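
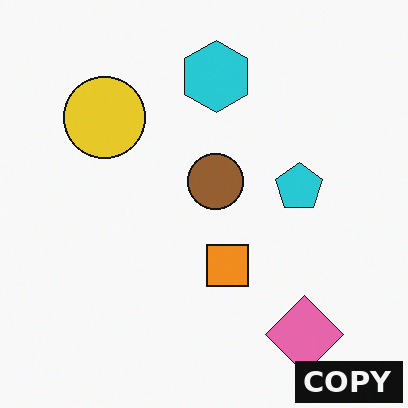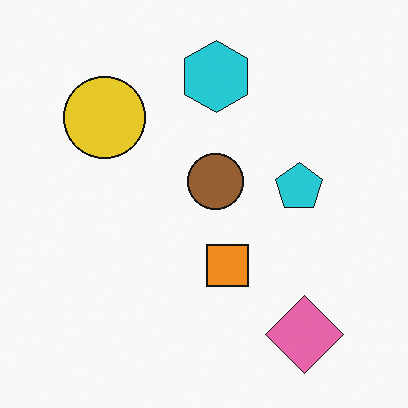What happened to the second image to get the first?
It was watermarked with the text "COPY" in the lower-right corner.

A dark label reading "COPY" appears in the lower-right corner.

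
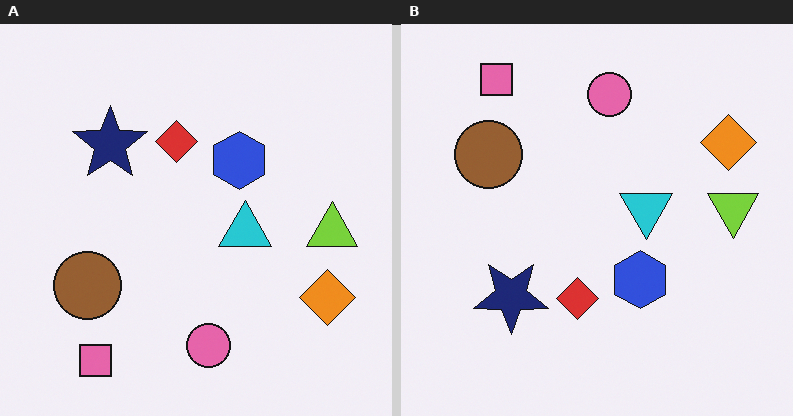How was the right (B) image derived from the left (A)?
Flipped vertically (top ↔ bottom).

The pink square is in the bottom-left of the left (A) image and the top-left of the right (B) — shapes on opposite sides of the horizontal midline have swapped in a mirror flip.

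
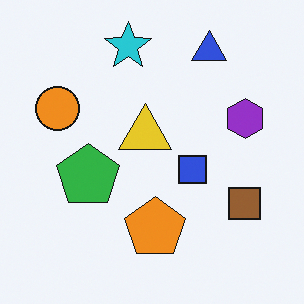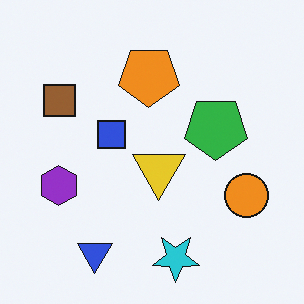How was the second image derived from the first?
The second image is the first rotated 180°.

The blue triangle sits in the top-right of the first image and the bottom-left of the second — consistent with a whole-image 180° rotation.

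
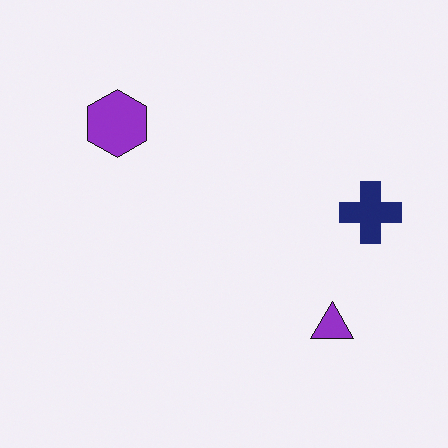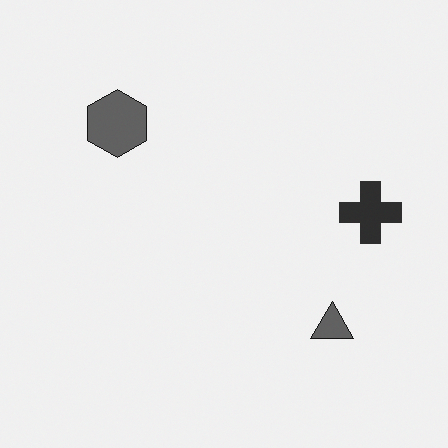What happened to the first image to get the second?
The second image is the first converted to grayscale.

All color is removed — every shape is now a shade of grey.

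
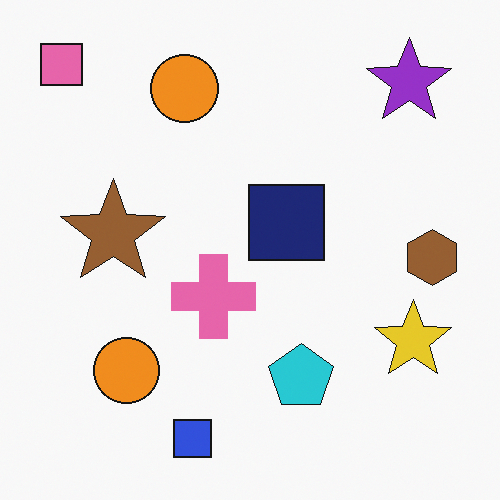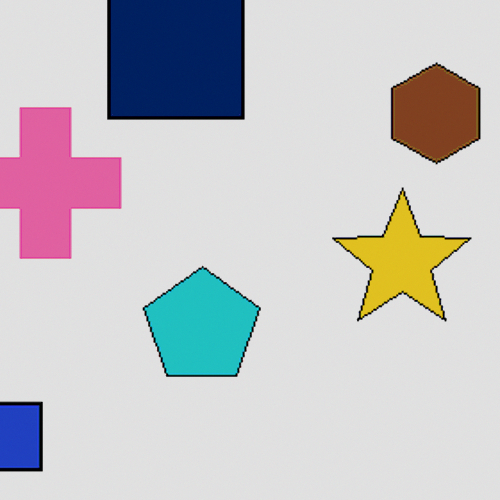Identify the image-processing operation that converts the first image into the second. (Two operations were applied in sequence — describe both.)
It was cropped tightly and scaled back up, then posterized to a reduced palette.

The visible shapes are larger and the field of view is narrower; shapes near the original edges may be partly or wholly outside the frame — a crop-and-rescale. Each flat color has snapped to a coarser quantized level — most visibly, the near-white background has dropped to a flat grey.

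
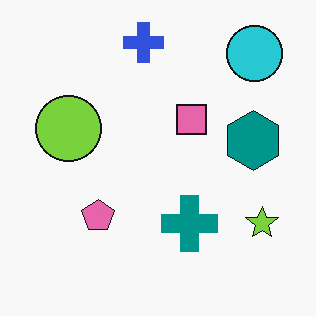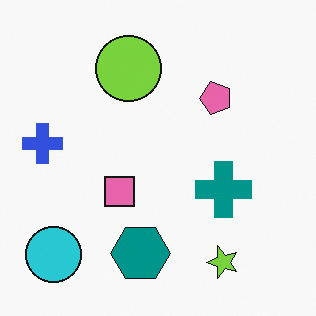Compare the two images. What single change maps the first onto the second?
The image was transposed (reflected across the top-left ↔ bottom-right diagonal).

Shapes have swapped their row and column positions — what was in the top-right is now in the bottom-left — a diagonal reflection.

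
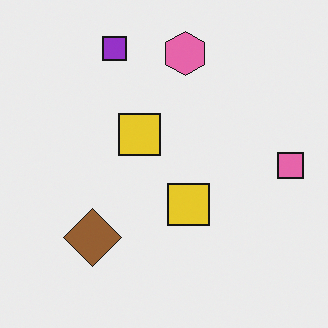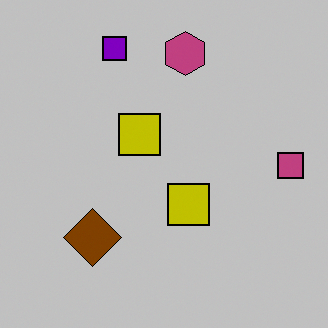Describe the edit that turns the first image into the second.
The transformation is: aggressively posterized.

Each flat color has snapped to a coarser quantized level — most visibly, the near-white background has dropped to a flat grey.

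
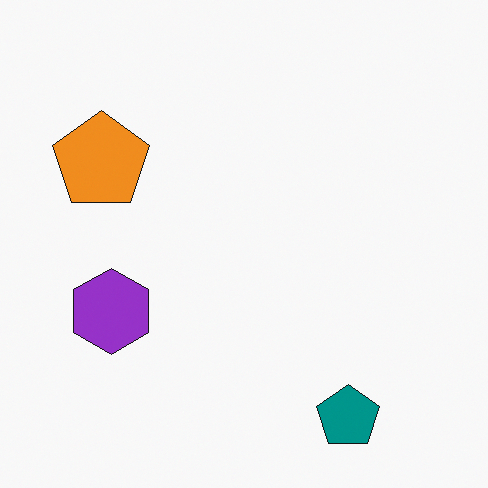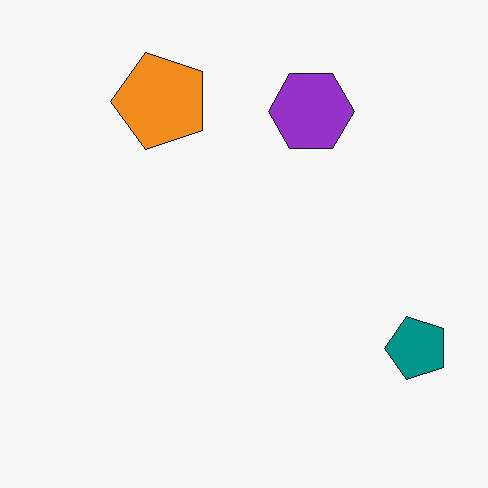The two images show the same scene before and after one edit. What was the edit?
The transformation is: transposed (reflected across the top-left ↔ bottom-right diagonal).

Shapes have swapped their row and column positions — what was in the top-right is now in the bottom-left — a diagonal reflection.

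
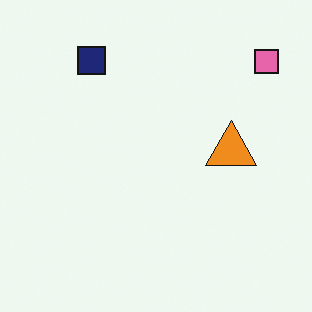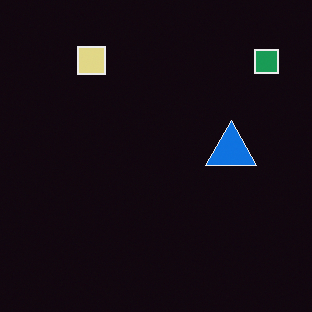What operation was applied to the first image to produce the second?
Color-inverted (negative).

The light background has become dark and every shape's color is its complement — a photographic negative.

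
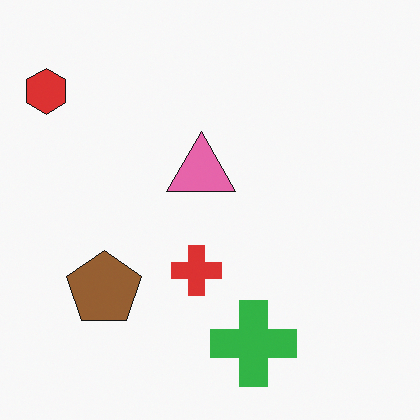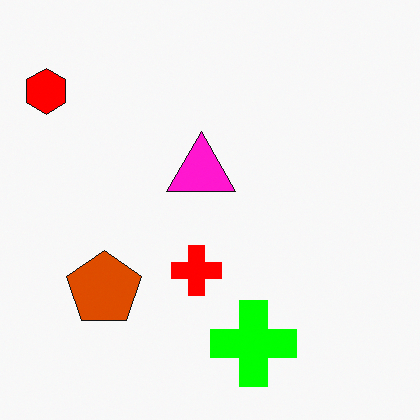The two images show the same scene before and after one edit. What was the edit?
The transformation is: heavily oversaturated.

All colors are more vivid — a global saturation change.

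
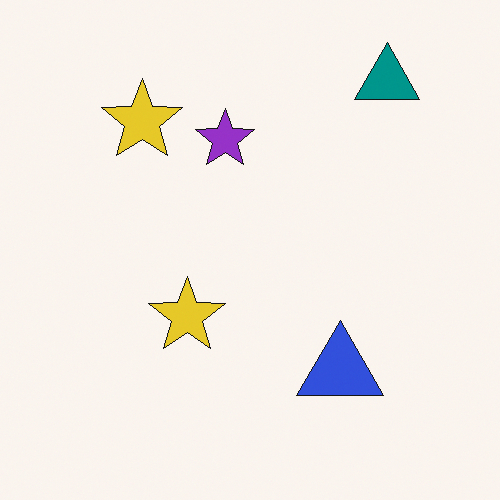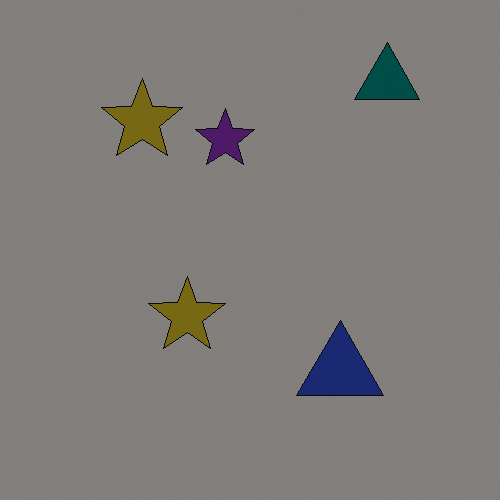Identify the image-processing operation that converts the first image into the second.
Substantially darkened.

Every pixel — background and shapes alike — is uniformly darkened.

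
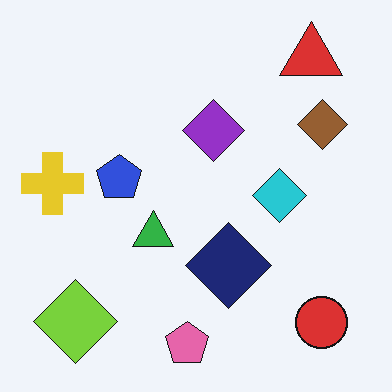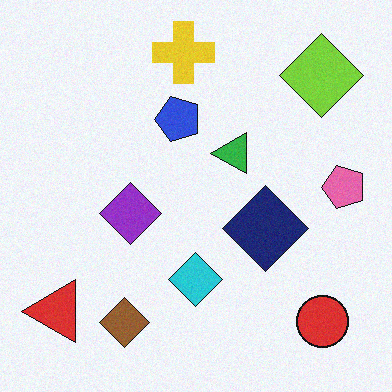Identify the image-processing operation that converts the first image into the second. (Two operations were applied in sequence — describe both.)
This is the original image transposed (reflected across the top-left ↔ bottom-right diagonal), then degraded with subtle gaussian noise.

Shapes have swapped their row and column positions — what was in the top-right is now in the bottom-left — a diagonal reflection. Random speckle covers the whole image, including the flat background.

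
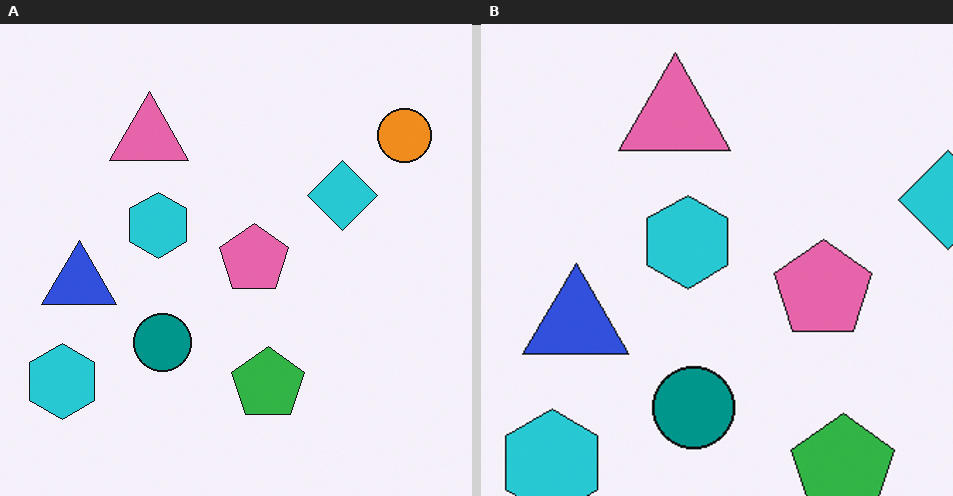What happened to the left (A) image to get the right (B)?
This is the original image cropped to a modestly smaller region and rescaled.

The visible shapes are larger and the field of view is narrower; shapes near the original edges may be partly or wholly outside the frame — a crop-and-rescale.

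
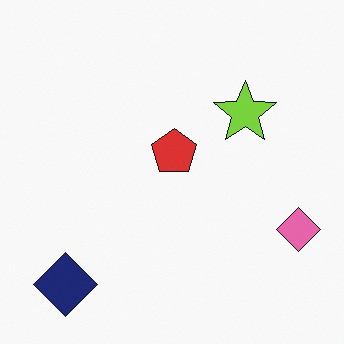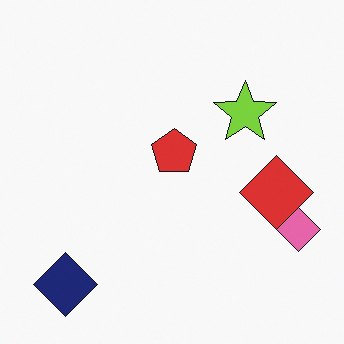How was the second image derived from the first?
It was overlaid with an additional red diamond.

A red diamond appears in the second image that is absent from the first.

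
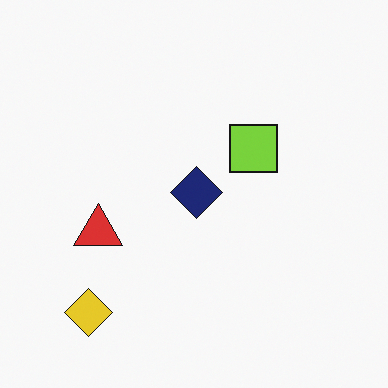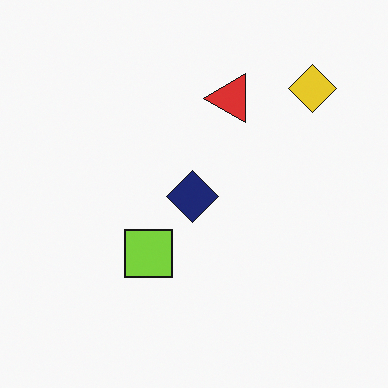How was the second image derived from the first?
The image was transposed (reflected across the top-left ↔ bottom-right diagonal).

Shapes have swapped their row and column positions — what was in the top-right is now in the bottom-left — a diagonal reflection.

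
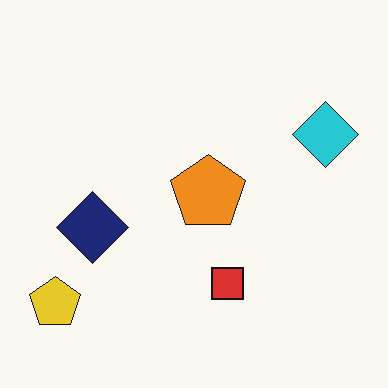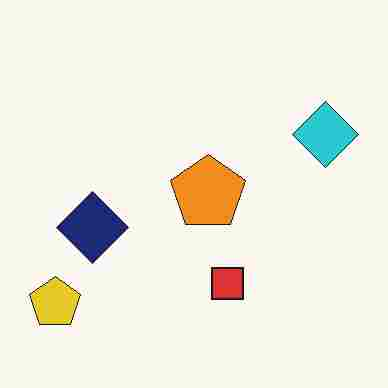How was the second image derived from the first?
This is the original image heavily JPEG-compressed with obvious blocking artifacts.

Blocky 8×8 compression artifacts appear around shape edges and the flat background shows ringing — characteristic JPEG degradation.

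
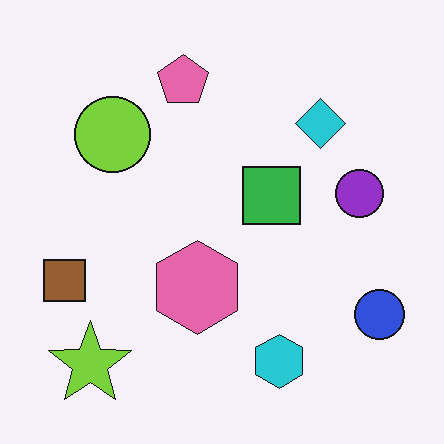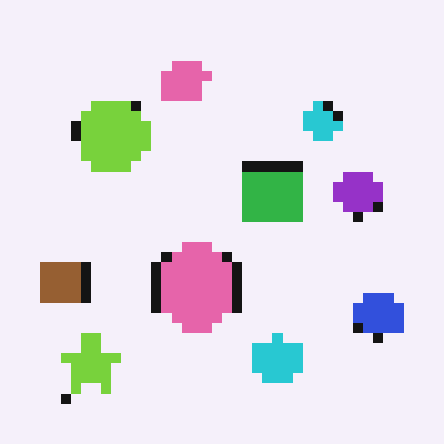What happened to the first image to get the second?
The second image is the first heavily pixelated into large blocks.

Shapes are reduced to large square blocks; fine edges and outlines are lost — a downscale-then-upscale (mosaic) effect.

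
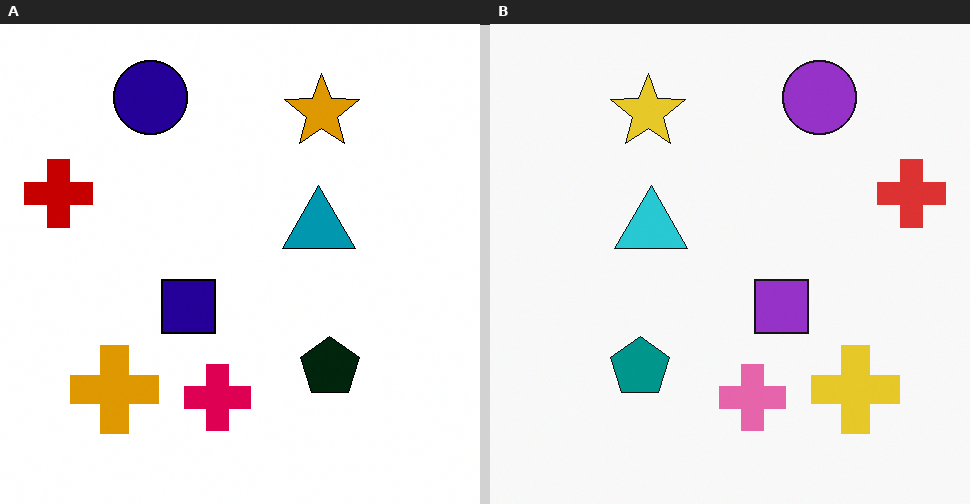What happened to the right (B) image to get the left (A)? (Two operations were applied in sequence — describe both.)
The transformation is: flipped horizontally (left ↔ right), then boosted in contrast.

The red cross is in the right of the right (B) image and the left of the left (A) — shapes on opposite sides of the vertical midline have swapped in a mirror flip. Tones are pushed away from mid-grey across the whole image — a global contrast change.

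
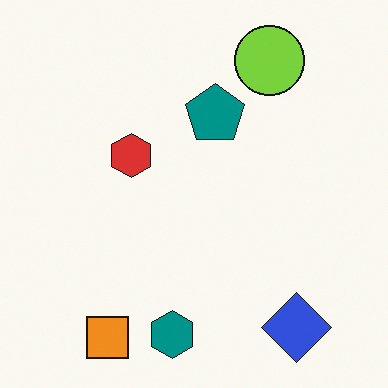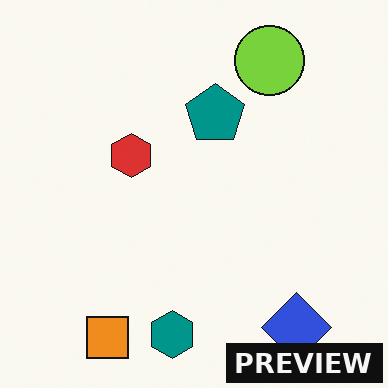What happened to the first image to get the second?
The image was watermarked with the text "PREVIEW" in the lower-right corner.

A dark label reading "PREVIEW" appears in the lower-right corner.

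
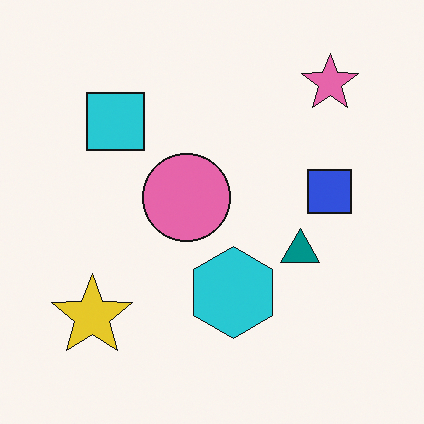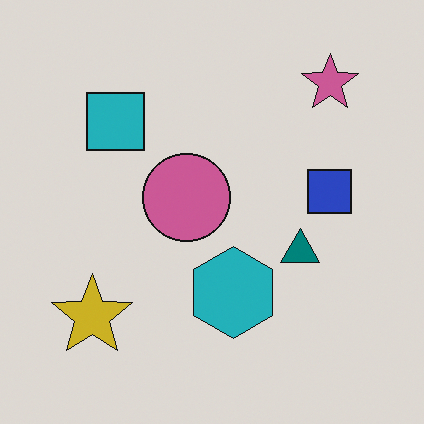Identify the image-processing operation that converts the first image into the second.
Slightly darkened.

Every pixel — background and shapes alike — is uniformly darkened.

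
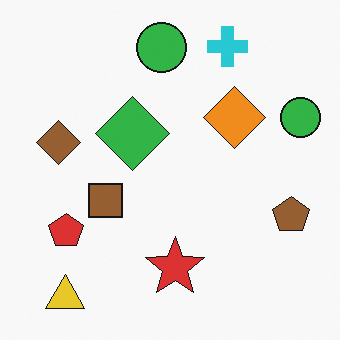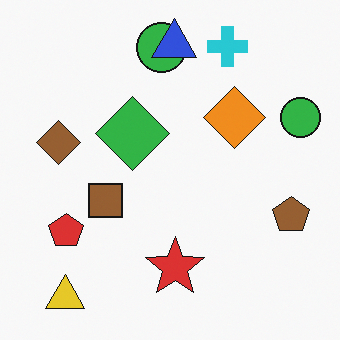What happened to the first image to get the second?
The image was overlaid with an additional blue triangle.

A blue triangle appears in the second image that is absent from the first.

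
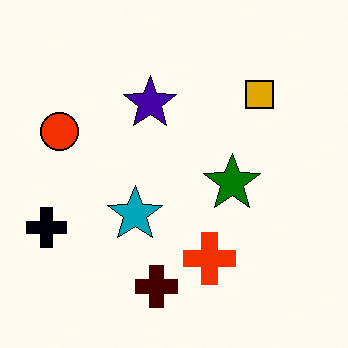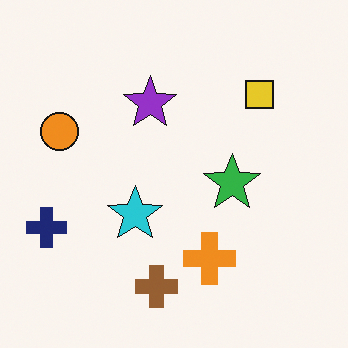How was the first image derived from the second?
The image was boosted in contrast.

Tones are pushed away from mid-grey across the whole image — a global contrast change.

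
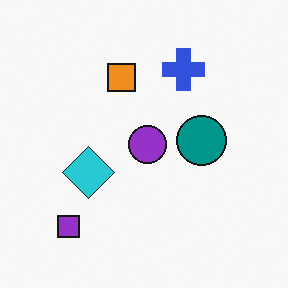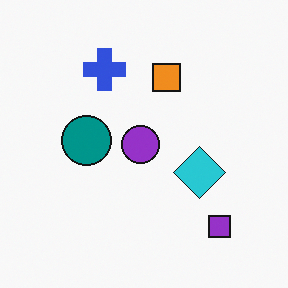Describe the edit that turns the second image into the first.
The transformation is: flipped horizontally (left ↔ right).

The purple square is in the bottom-right of the second image and the bottom-left of the first — shapes on opposite sides of the vertical midline have swapped in a mirror flip.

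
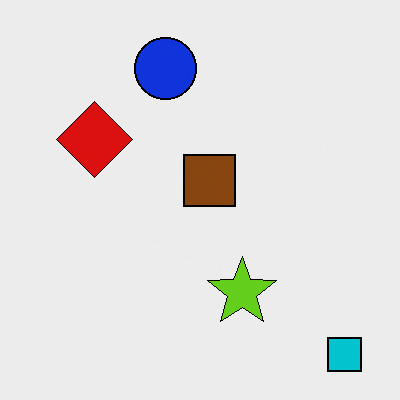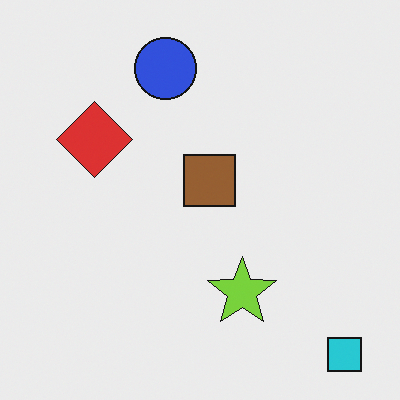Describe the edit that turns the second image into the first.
Given slightly increased contrast.

Tones are pushed away from mid-grey across the whole image — a global contrast change.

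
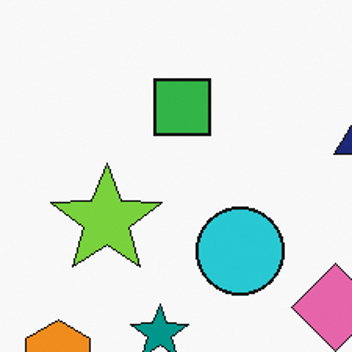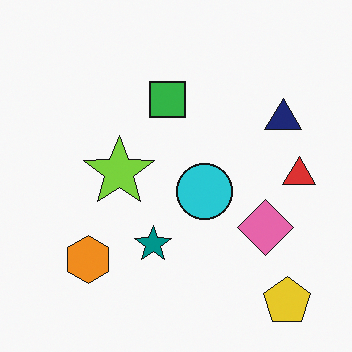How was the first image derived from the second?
The first image is the second cropped slightly and scaled back up.

The visible shapes are larger and the field of view is narrower; shapes near the original edges may be partly or wholly outside the frame — a crop-and-rescale.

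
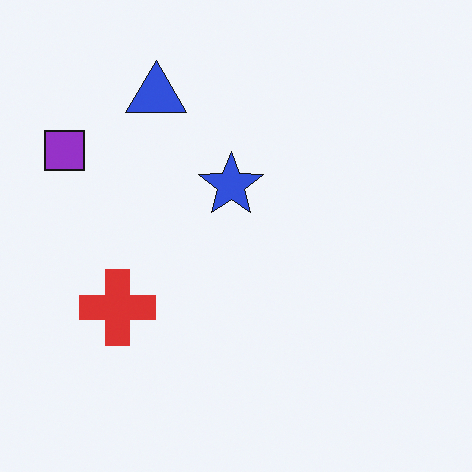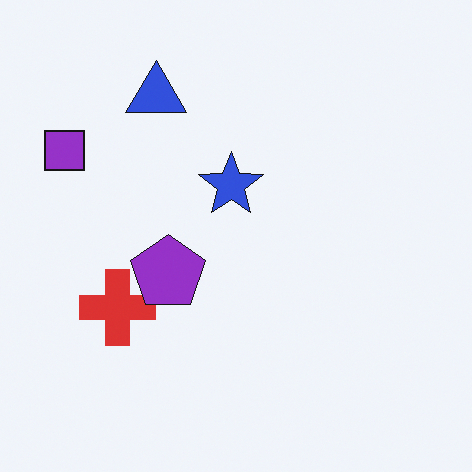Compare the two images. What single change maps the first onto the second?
The second image is the first overlaid with an additional purple pentagon.

A purple pentagon appears in the second image that is absent from the first.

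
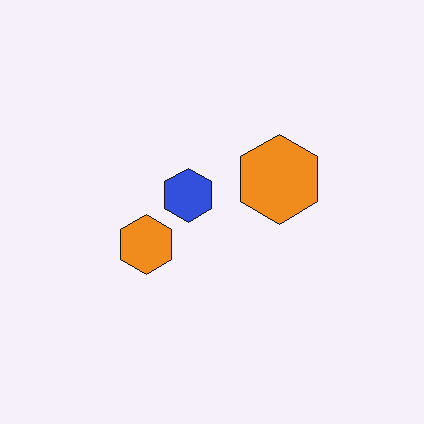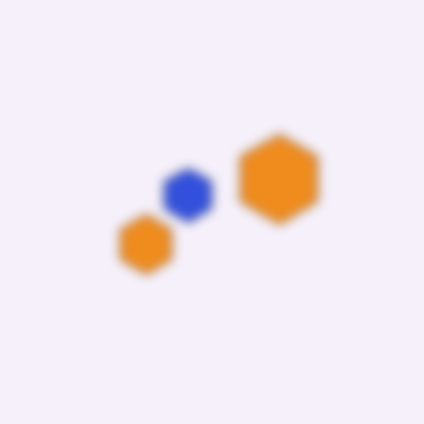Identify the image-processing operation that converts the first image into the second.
It was strongly gaussian-blurred.

Shape edges and outlines are uniformly softened across the whole image.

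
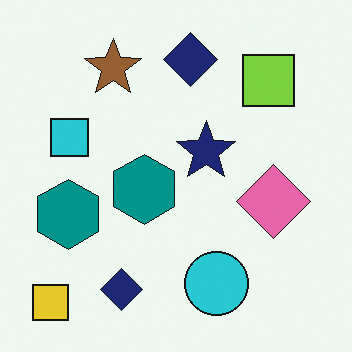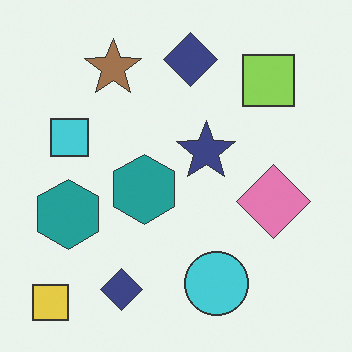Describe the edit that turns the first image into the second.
It was given slightly reduced contrast.

Tones are pushed toward mid-grey across the whole image — a global contrast change.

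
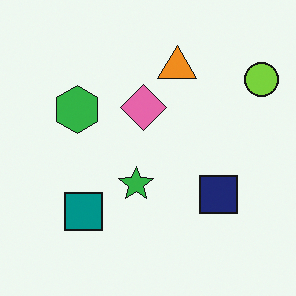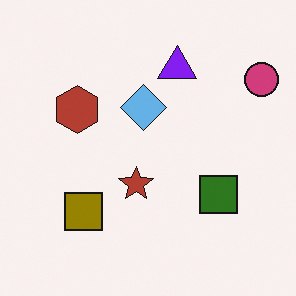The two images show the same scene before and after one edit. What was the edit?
Hue-shifted through roughly half the color wheel.

Every shape's color has rotated by the same amount around the hue wheel — a uniform hue shift.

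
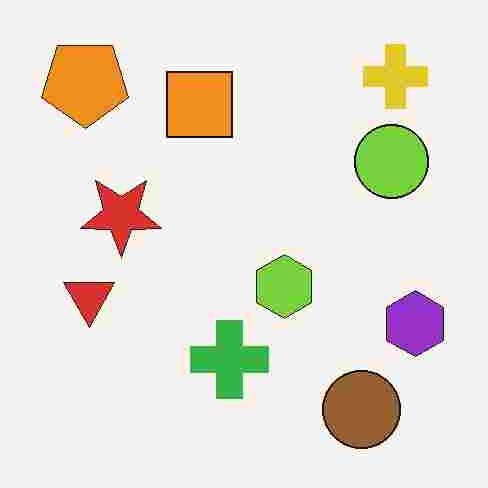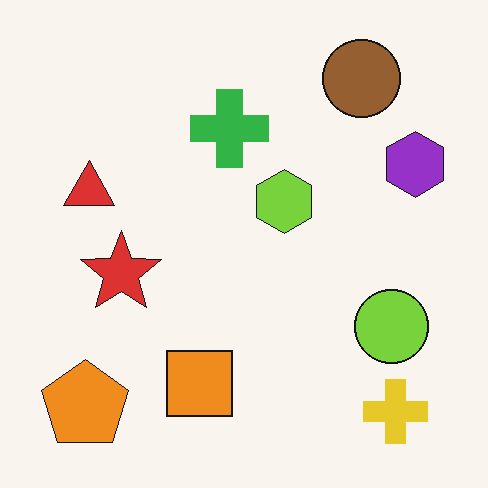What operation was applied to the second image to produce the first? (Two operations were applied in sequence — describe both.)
The transformation is: heavily JPEG-compressed with obvious blocking artifacts, then flipped vertically (top ↔ bottom).

Blocky 8×8 compression artifacts appear around shape edges and the flat background shows ringing — characteristic JPEG degradation. The yellow cross is in the bottom-right of the second image and the top-right of the first — shapes on opposite sides of the horizontal midline have swapped in a mirror flip.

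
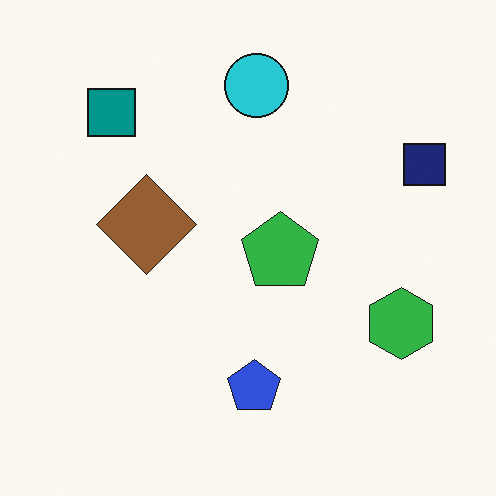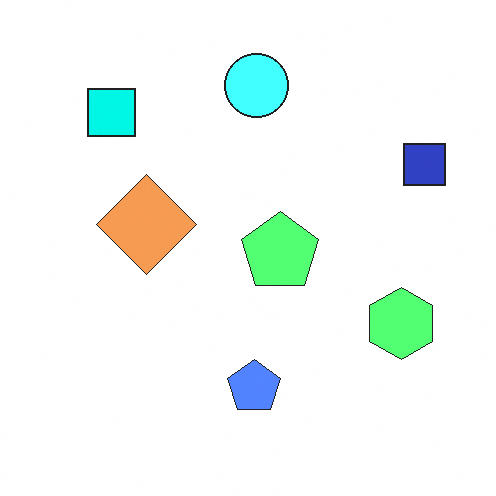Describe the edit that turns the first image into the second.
This is the original image substantially brightened.

Every pixel — background and shapes alike — is uniformly brightened.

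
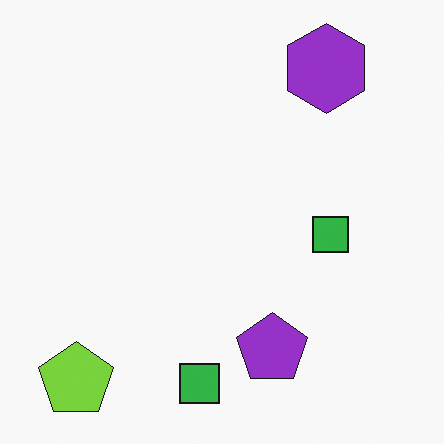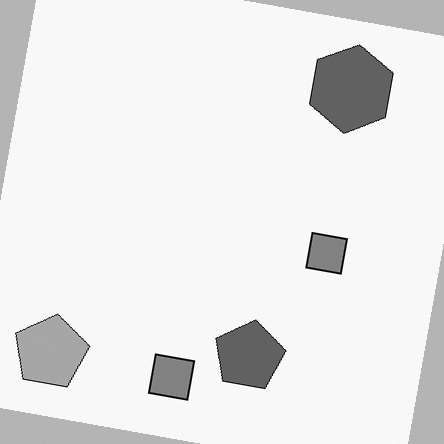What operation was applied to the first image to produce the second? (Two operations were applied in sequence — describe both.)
The transformation is: rotated clockwise by a small amount, then converted to grayscale.

Every shape is tilted by the same angle and the image corners show triangular fill wedges — a whole-image rotation by a non-right angle. All color is removed — every shape is now a shade of grey.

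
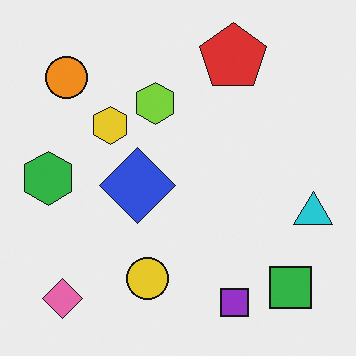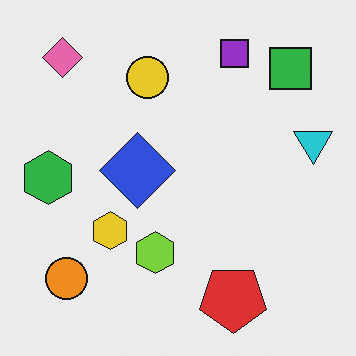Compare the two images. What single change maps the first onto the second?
The second image is the first flipped vertically (top ↔ bottom).

The purple square is in the bottom of the first image and the top of the second — shapes on opposite sides of the horizontal midline have swapped in a mirror flip.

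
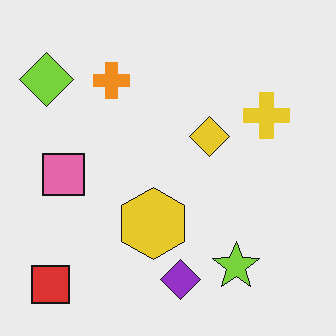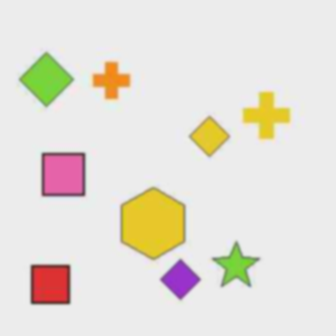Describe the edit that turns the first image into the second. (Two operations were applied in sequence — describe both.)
The second image is the first JPEG-compressed with visible artifacts, then lightly blurred.

Blocky 8×8 compression artifacts appear around shape edges and the flat background shows ringing — characteristic JPEG degradation. Shape edges and outlines are uniformly softened across the whole image.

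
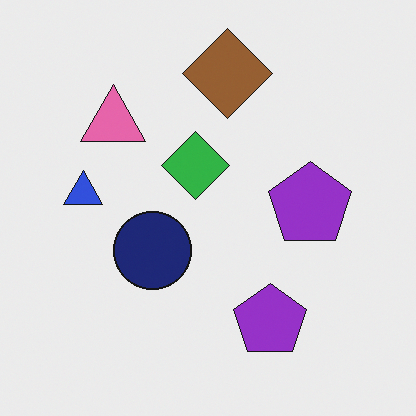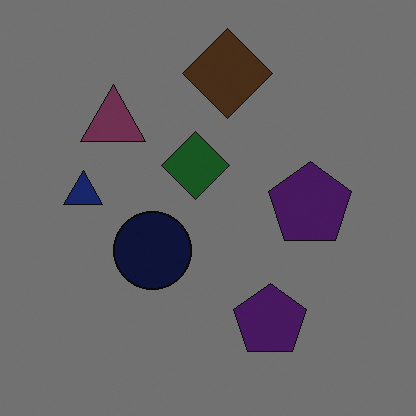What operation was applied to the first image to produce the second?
This is the original image darkened a lot.

Every pixel — background and shapes alike — is uniformly darkened.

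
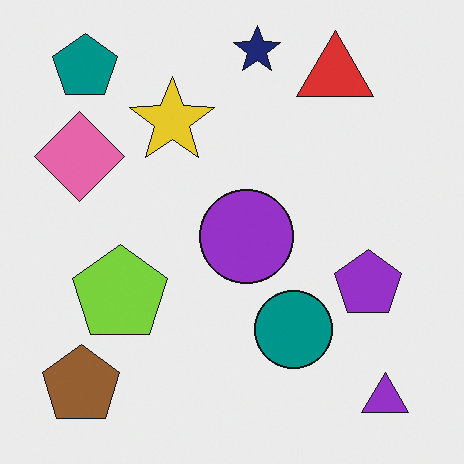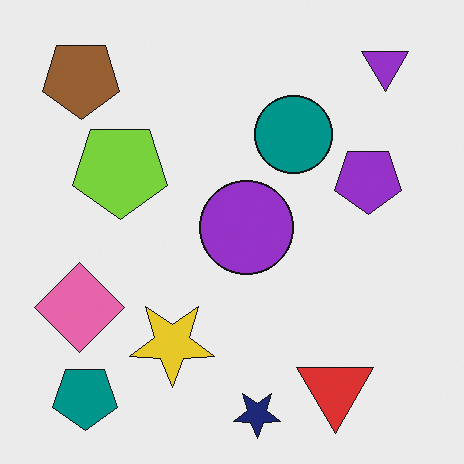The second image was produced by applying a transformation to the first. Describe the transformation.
The second image is the first flipped vertically (top ↔ bottom).

The navy star is in the top of the first image and the bottom of the second — shapes on opposite sides of the horizontal midline have swapped in a mirror flip.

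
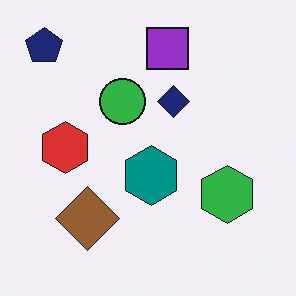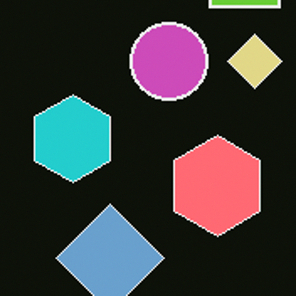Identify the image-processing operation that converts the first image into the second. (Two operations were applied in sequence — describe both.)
It was cropped tightly and scaled back up, then color-inverted (negative).

The visible shapes are larger and the field of view is narrower; shapes near the original edges may be partly or wholly outside the frame — a crop-and-rescale. The light background has become dark and every shape's color is its complement — a photographic negative.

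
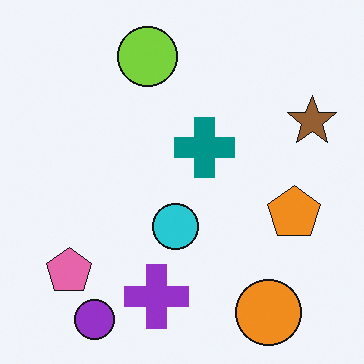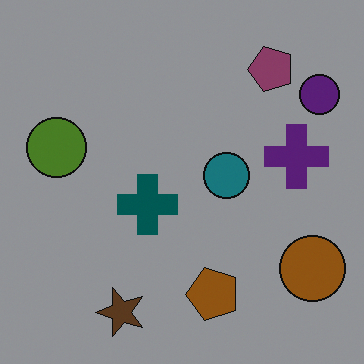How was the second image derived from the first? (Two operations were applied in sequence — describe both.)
The second image is the first noticeably darkened, then transposed (reflected across the top-left ↔ bottom-right diagonal).

Every pixel — background and shapes alike — is uniformly darkened. Shapes have swapped their row and column positions — what was in the top-right is now in the bottom-left — a diagonal reflection.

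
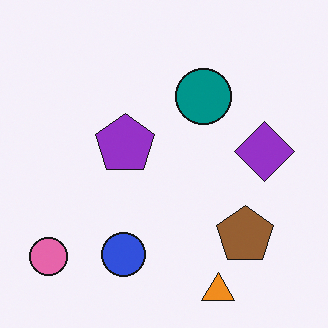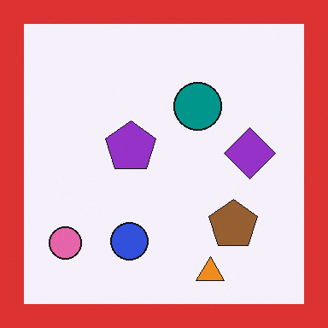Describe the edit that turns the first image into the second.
The second image is the first framed with a red border.

A solid red frame runs around the edge of the second image, with the content slightly shrunk inside it.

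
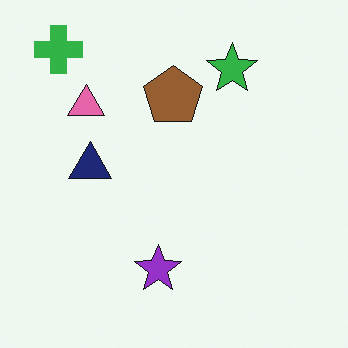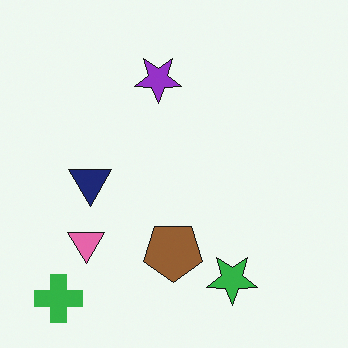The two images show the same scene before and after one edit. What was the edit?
The second image is the first flipped vertically (top ↔ bottom).

The green cross is in the top-left of the first image and the bottom-left of the second — shapes on opposite sides of the horizontal midline have swapped in a mirror flip.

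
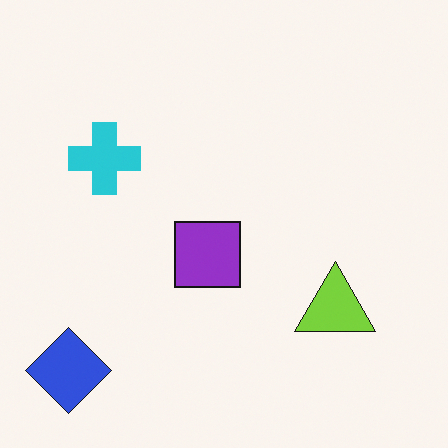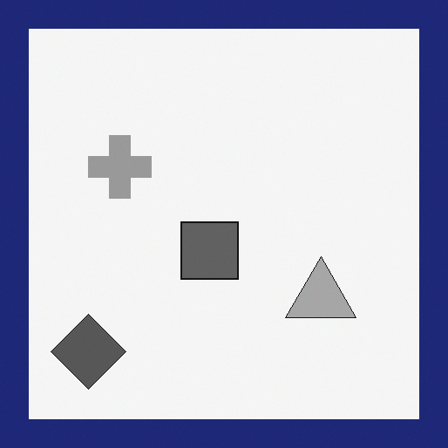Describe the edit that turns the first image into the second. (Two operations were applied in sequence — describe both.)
Converted to grayscale, then framed with a navy border.

All color is removed — every shape is now a shade of grey. A solid navy frame runs around the edge of the second image, with the content slightly shrunk inside it.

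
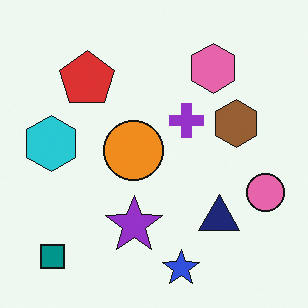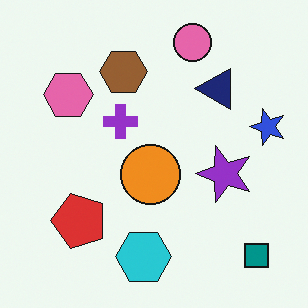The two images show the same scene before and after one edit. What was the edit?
The image was rotated 90° counter-clockwise.

The teal square sits in the bottom-left of the first image and the bottom-right of the second — consistent with a whole-image 90° counter-clockwise rotation.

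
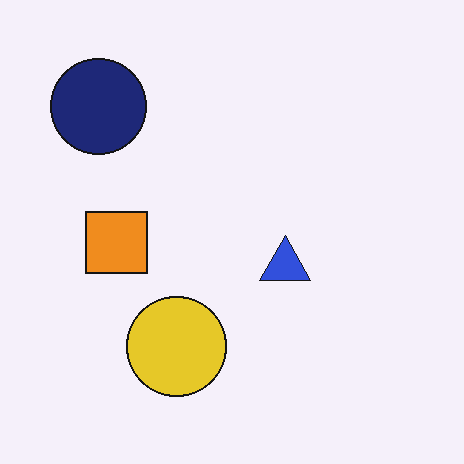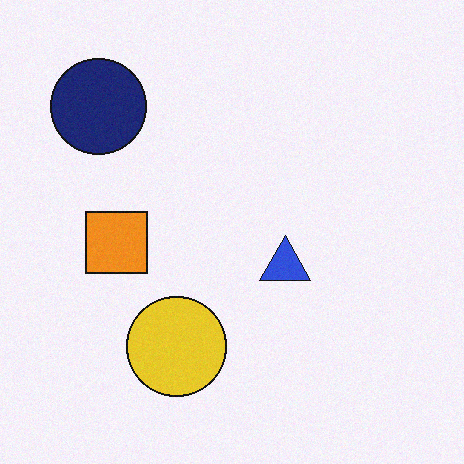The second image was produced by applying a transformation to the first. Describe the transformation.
The image was degraded with light additive noise.

Random speckle covers the whole image, including the flat background.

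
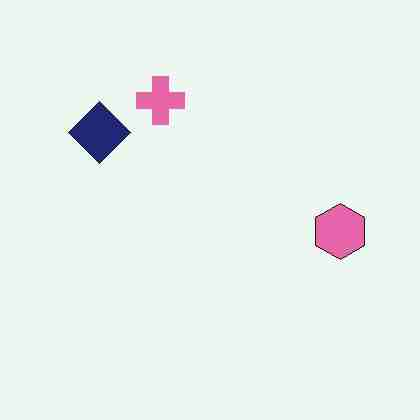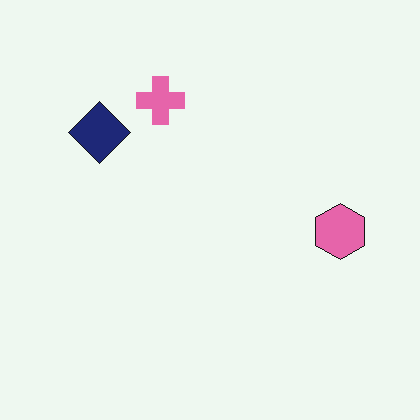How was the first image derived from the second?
The image was heavily JPEG-compressed with obvious blocking artifacts.

Blocky 8×8 compression artifacts appear around shape edges and the flat background shows ringing — characteristic JPEG degradation.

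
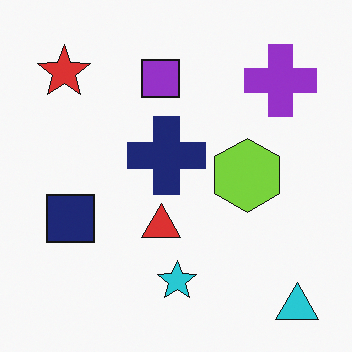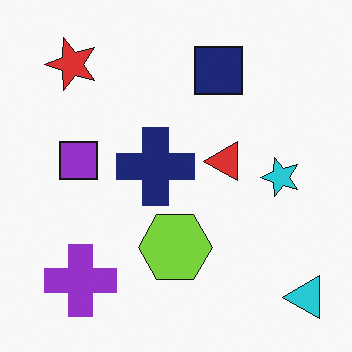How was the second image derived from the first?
This is the original image transposed (reflected across the top-left ↔ bottom-right diagonal).

Shapes have swapped their row and column positions — what was in the top-right is now in the bottom-left — a diagonal reflection.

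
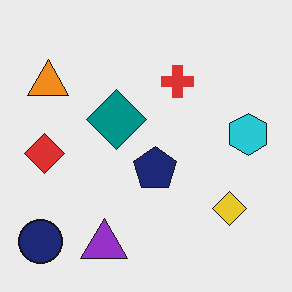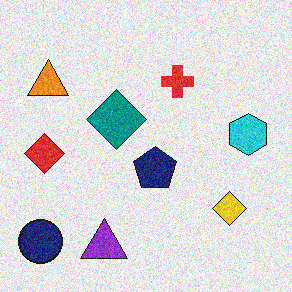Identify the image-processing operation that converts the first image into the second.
The transformation is: degraded with moderate additive noise.

Random speckle covers the whole image, including the flat background.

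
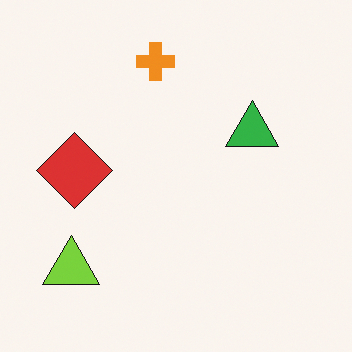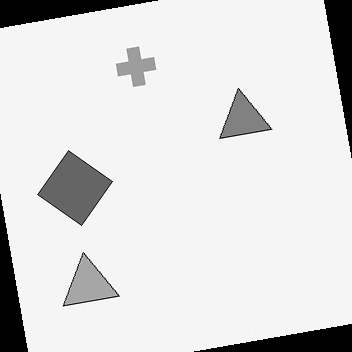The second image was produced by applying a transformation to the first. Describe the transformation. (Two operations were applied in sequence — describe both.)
Rotated counter-clockwise by a slight angle, then converted to grayscale.

Every shape is tilted by the same angle and the image corners show triangular fill wedges — a whole-image rotation by a non-right angle. All color is removed — every shape is now a shade of grey.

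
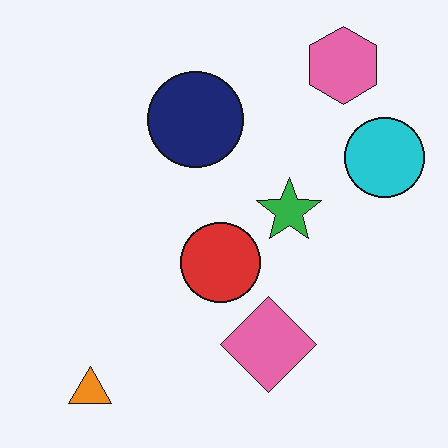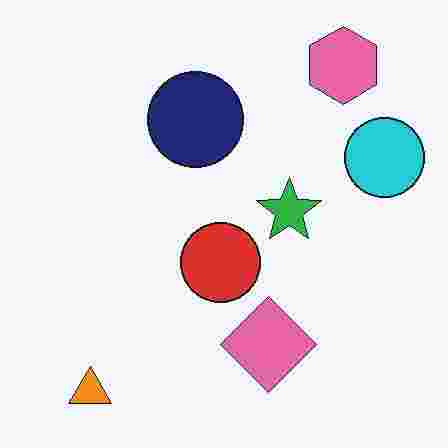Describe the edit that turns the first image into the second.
The second image is the first heavily JPEG-compressed with obvious blocking artifacts.

Blocky 8×8 compression artifacts appear around shape edges and the flat background shows ringing — characteristic JPEG degradation.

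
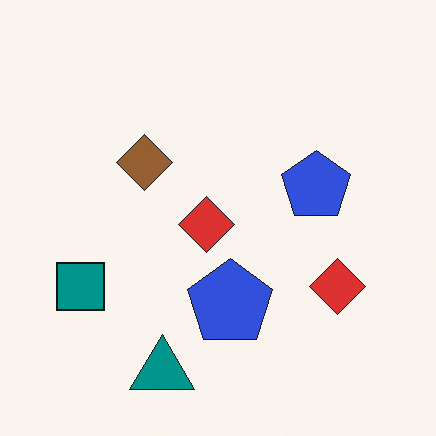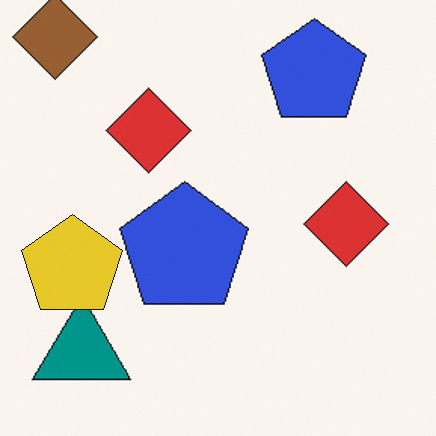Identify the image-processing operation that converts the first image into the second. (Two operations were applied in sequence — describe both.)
Cropped slightly and scaled back up, then overlaid with an additional yellow pentagon.

The visible shapes are larger and the field of view is narrower; shapes near the original edges may be partly or wholly outside the frame — a crop-and-rescale. A yellow pentagon appears in the second image that is absent from the first.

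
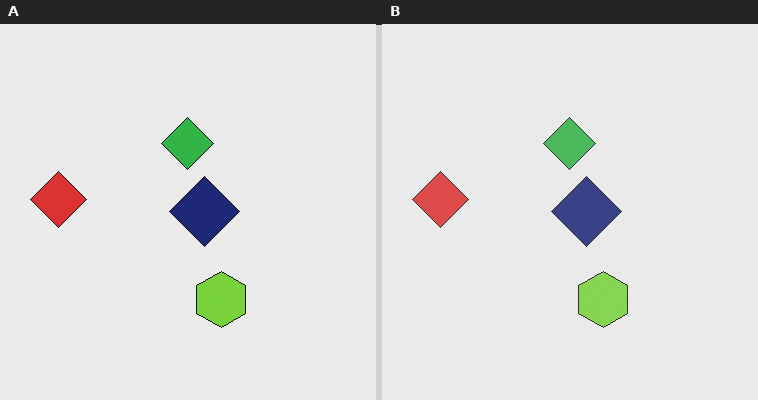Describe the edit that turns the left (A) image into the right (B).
Given slightly reduced contrast.

Tones are pushed toward mid-grey across the whole image — a global contrast change.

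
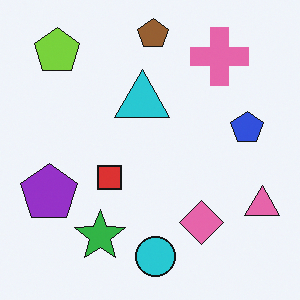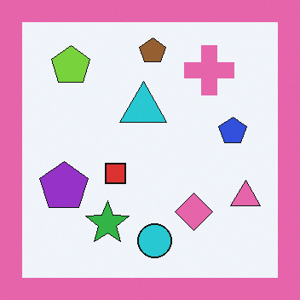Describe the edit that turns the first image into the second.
Framed with a pink border.

A solid pink frame runs around the edge of the second image, with the content slightly shrunk inside it.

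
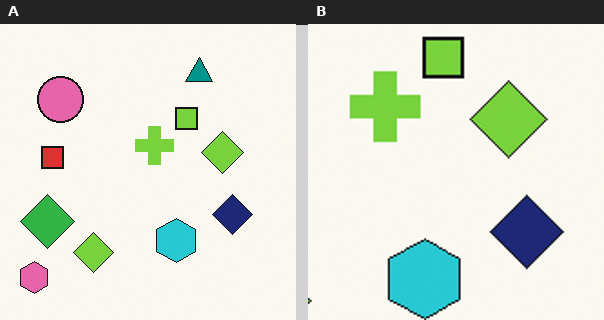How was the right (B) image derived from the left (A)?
This is the original image cropped to a noticeably smaller region and rescaled.

The visible shapes are larger and the field of view is narrower; shapes near the original edges may be partly or wholly outside the frame — a crop-and-rescale.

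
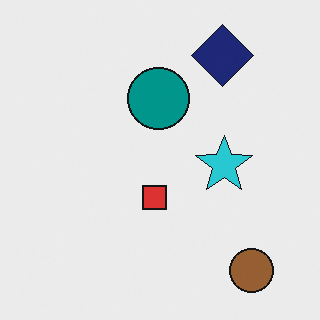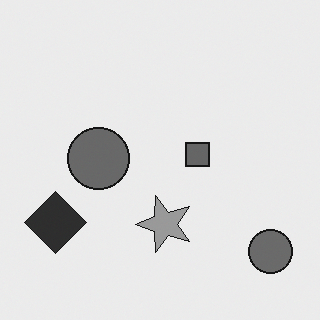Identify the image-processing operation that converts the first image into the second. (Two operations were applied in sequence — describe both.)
This is the original image transposed (reflected across the top-left ↔ bottom-right diagonal), then converted to grayscale.

Shapes have swapped their row and column positions — what was in the top-right is now in the bottom-left — a diagonal reflection. All color is removed — every shape is now a shade of grey.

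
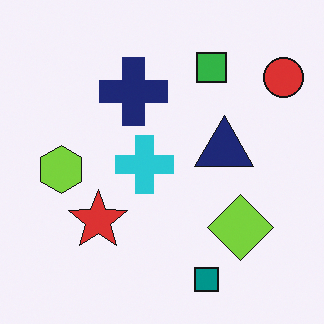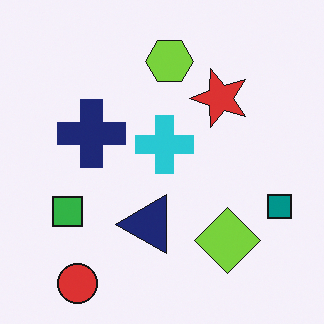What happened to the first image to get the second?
This is the original image transposed (reflected across the top-left ↔ bottom-right diagonal).

Shapes have swapped their row and column positions — what was in the top-right is now in the bottom-left — a diagonal reflection.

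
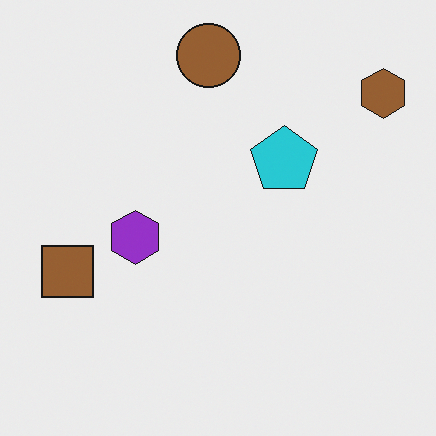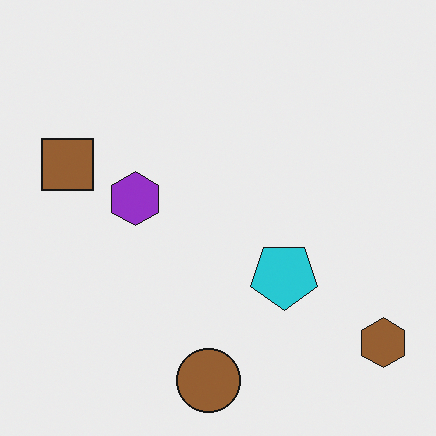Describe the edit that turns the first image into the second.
Flipped vertically (top ↔ bottom).

The brown circle is in the top of the first image and the bottom of the second — shapes on opposite sides of the horizontal midline have swapped in a mirror flip.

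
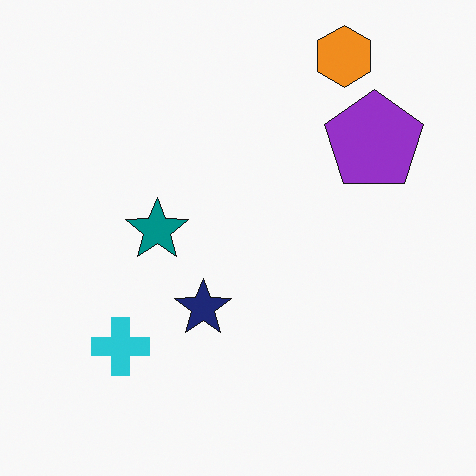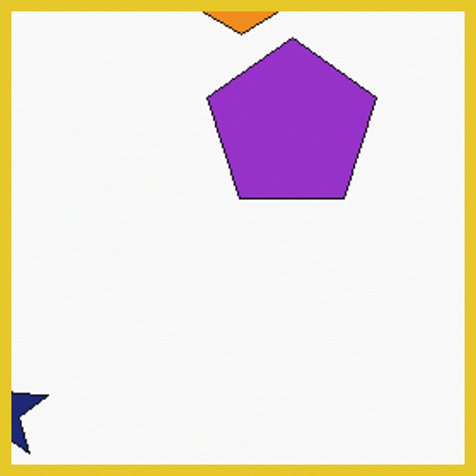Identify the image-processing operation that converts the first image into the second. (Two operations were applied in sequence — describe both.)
It was cropped to a noticeably smaller region and rescaled, then framed with a yellow border.

The visible shapes are larger and the field of view is narrower; shapes near the original edges may be partly or wholly outside the frame — a crop-and-rescale. A solid yellow frame runs around the edge of the second image, with the content slightly shrunk inside it.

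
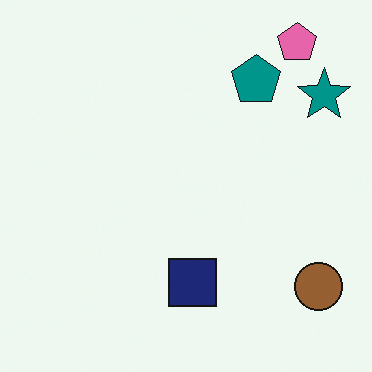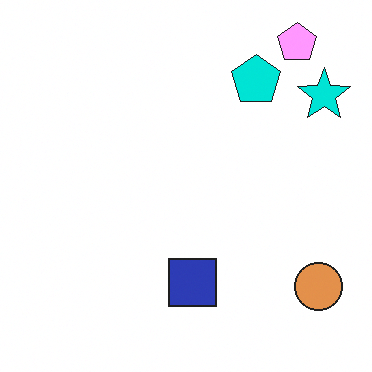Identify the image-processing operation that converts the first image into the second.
The transformation is: noticeably brightened.

Every pixel — background and shapes alike — is uniformly brightened.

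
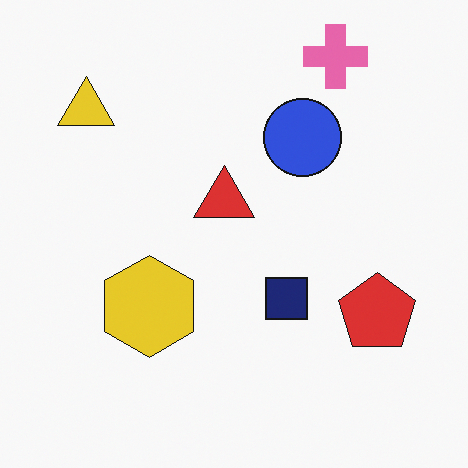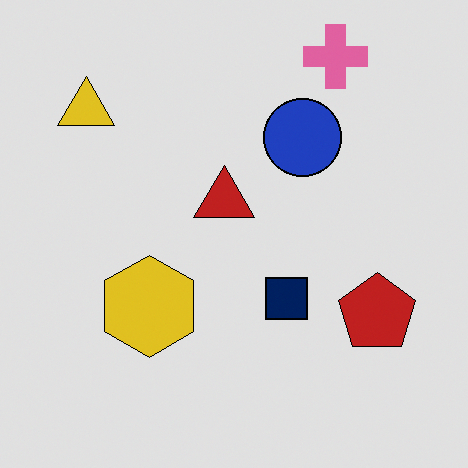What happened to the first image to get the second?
This is the original image posterized to a reduced palette.

Each flat color has snapped to a coarser quantized level — most visibly, the near-white background has dropped to a flat grey.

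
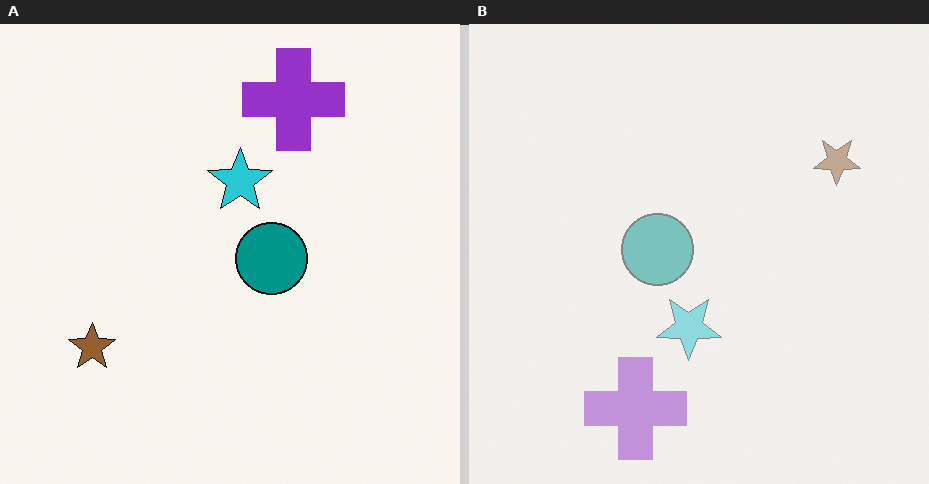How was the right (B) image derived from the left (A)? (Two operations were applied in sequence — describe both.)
This is the original image rotated 180°, then washed out (contrast reduced).

The purple cross sits in the top of the left (A) image and the bottom of the right (B) — consistent with a whole-image 180° rotation. Tones are pushed toward mid-grey across the whole image — a global contrast change.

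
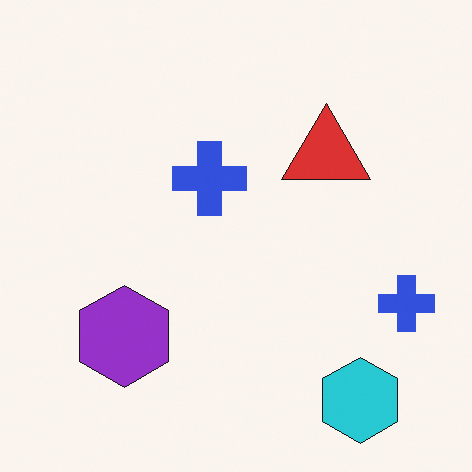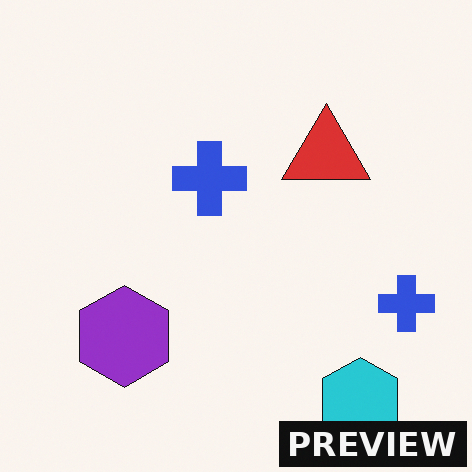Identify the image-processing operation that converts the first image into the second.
It was watermarked with the text "PREVIEW" in the lower-right corner.

A dark label reading "PREVIEW" appears in the lower-right corner.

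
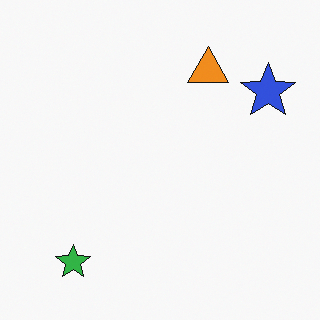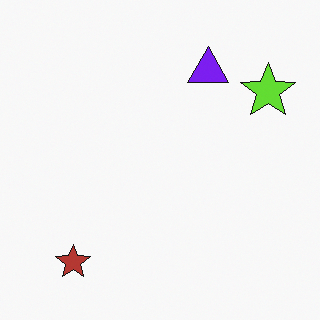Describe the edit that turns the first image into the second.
This is the original image hue-shifted by a large amount.

Every shape's color has rotated by the same amount around the hue wheel — a uniform hue shift.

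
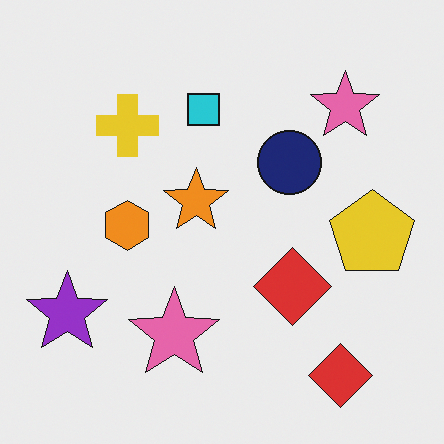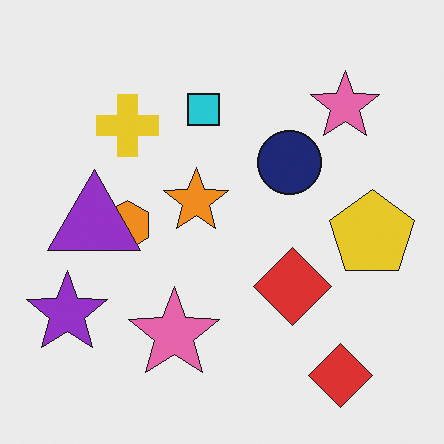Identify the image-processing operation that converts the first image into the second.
Overlaid with an additional purple triangle.

A purple triangle appears in the second image that is absent from the first.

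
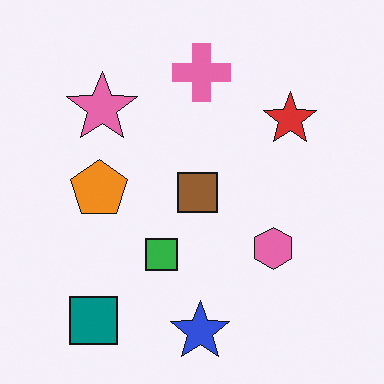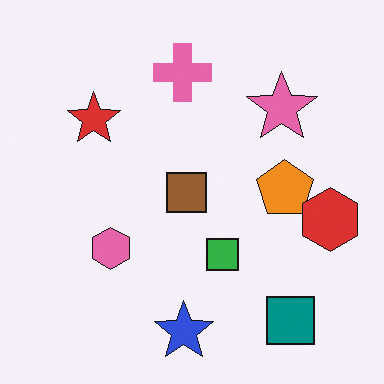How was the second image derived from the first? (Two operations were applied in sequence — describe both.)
The transformation is: flipped horizontally (left ↔ right), then overlaid with an additional red hexagon.

The teal square is in the bottom-left of the first image and the bottom-right of the second — shapes on opposite sides of the vertical midline have swapped in a mirror flip. A red hexagon appears in the second image that is absent from the first.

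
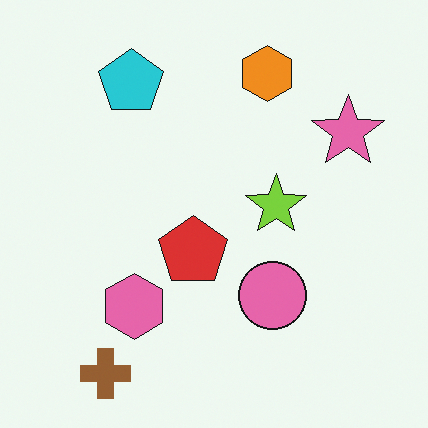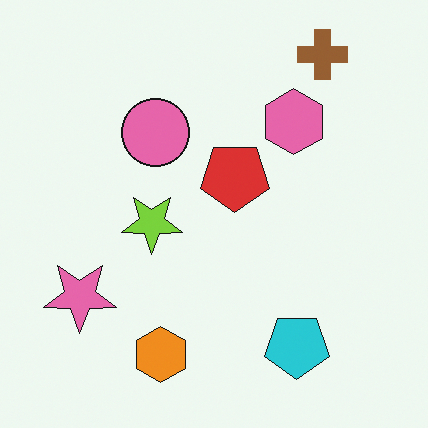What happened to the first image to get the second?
This is the original image rotated 180°.

The brown cross sits in the bottom-left of the first image and the top-right of the second — consistent with a whole-image 180° rotation.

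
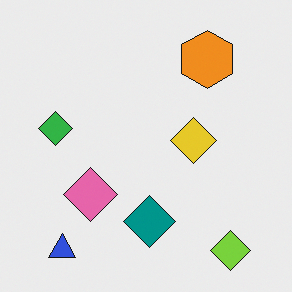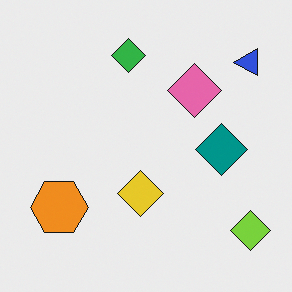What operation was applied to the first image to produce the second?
The image was transposed (reflected across the top-left ↔ bottom-right diagonal).

Shapes have swapped their row and column positions — what was in the top-right is now in the bottom-left — a diagonal reflection.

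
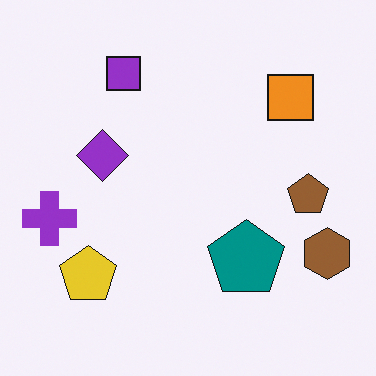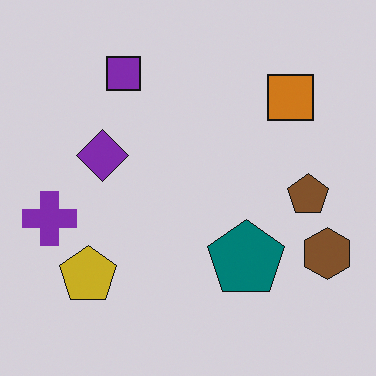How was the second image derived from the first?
The image was slightly darkened.

Every pixel — background and shapes alike — is uniformly darkened.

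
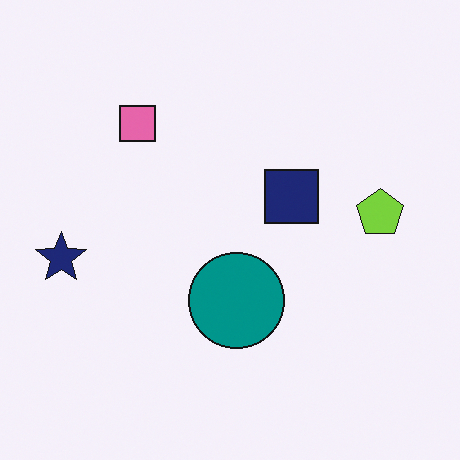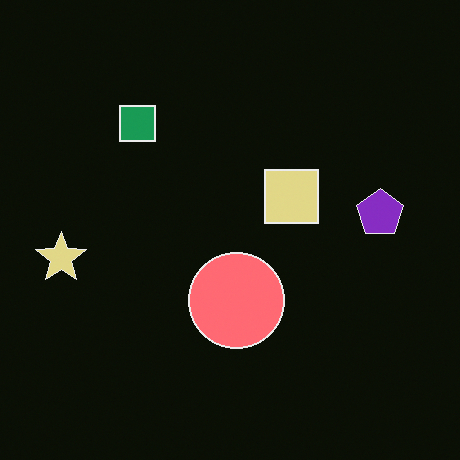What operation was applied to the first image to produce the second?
The second image is the first color-inverted (negative).

The light background has become dark and every shape's color is its complement — a photographic negative.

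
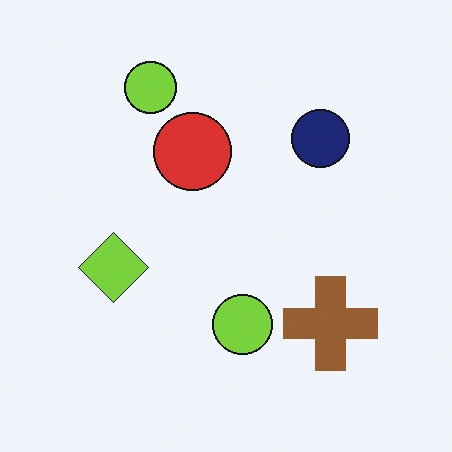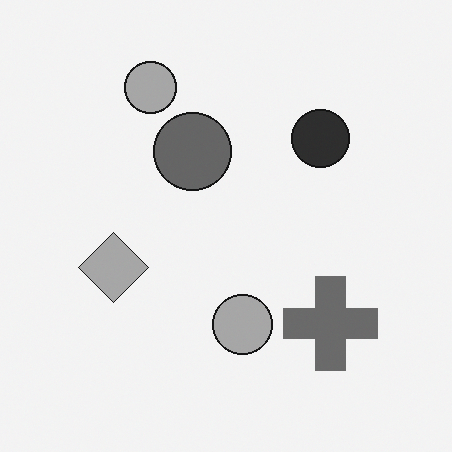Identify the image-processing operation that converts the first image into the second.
The second image is the first converted to grayscale.

All color is removed — every shape is now a shade of grey.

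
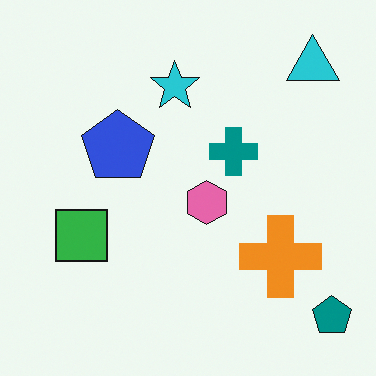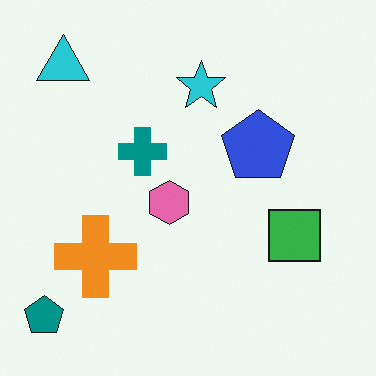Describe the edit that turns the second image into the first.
The first image is the second flipped horizontally (left ↔ right).

The teal pentagon is in the bottom-left of the second image and the bottom-right of the first — shapes on opposite sides of the vertical midline have swapped in a mirror flip.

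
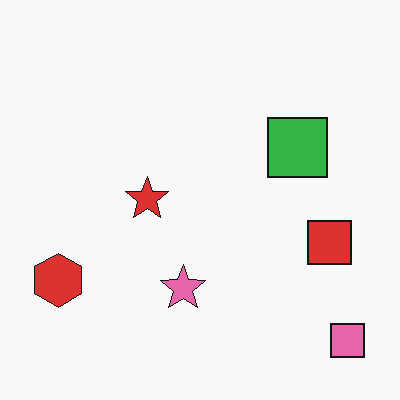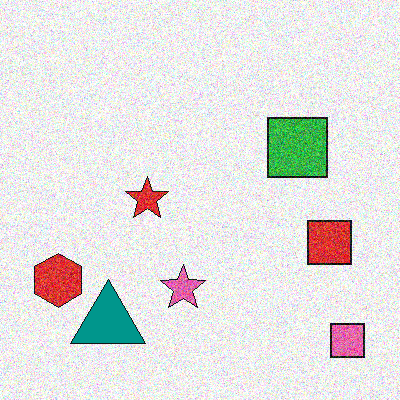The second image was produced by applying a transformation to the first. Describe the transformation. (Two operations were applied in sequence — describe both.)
It was degraded with strong gaussian noise, then overlaid with an additional teal triangle.

Random speckle covers the whole image, including the flat background. A teal triangle appears in the second image that is absent from the first.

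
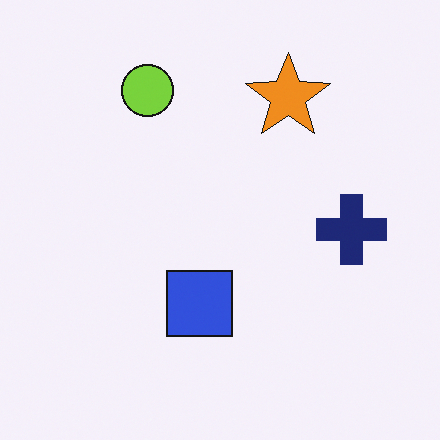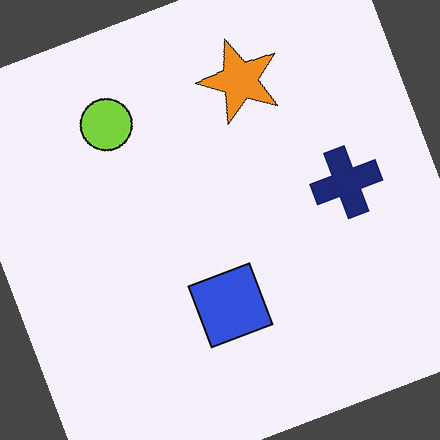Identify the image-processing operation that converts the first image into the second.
The image was rotated counter-clockwise by a moderate amount.

Every shape is tilted by the same angle and the image corners show triangular fill wedges — a whole-image rotation by a non-right angle.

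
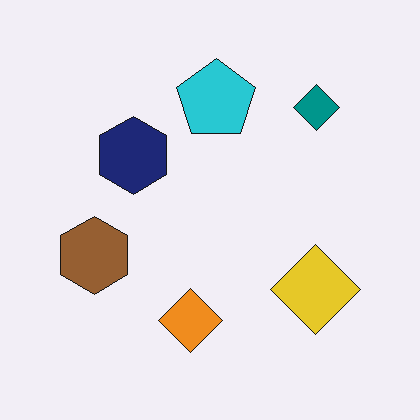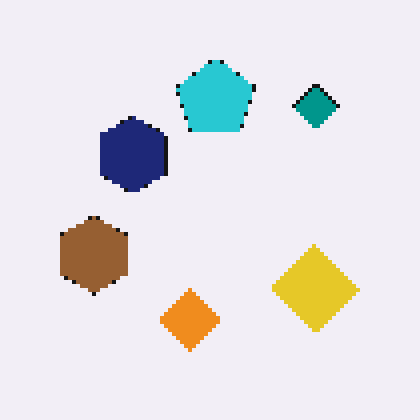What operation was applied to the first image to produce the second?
This is the original image mildly pixelated.

Shapes are reduced to large square blocks; fine edges and outlines are lost — a downscale-then-upscale (mosaic) effect.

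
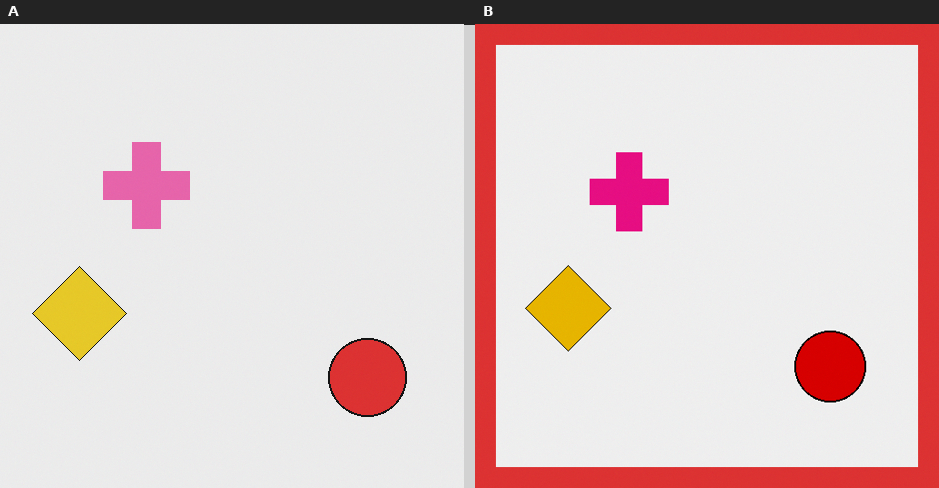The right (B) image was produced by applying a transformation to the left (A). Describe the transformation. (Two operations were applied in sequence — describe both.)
It was given much higher contrast, then framed with a red border.

Tones are pushed away from mid-grey across the whole image — a global contrast change. A solid red frame runs around the edge of the right (B) image, with the content slightly shrunk inside it.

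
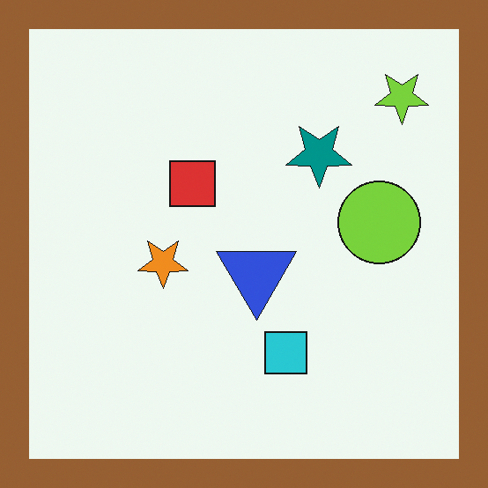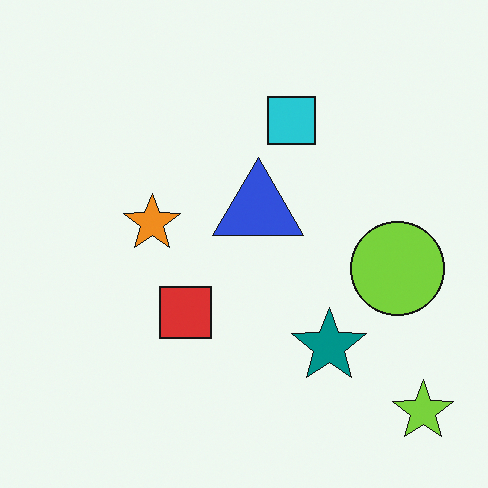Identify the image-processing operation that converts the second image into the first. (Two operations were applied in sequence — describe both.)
The image was flipped vertically (top ↔ bottom), then framed with a brown border.

The lime star is in the bottom-right of the second image and the top-right of the first — shapes on opposite sides of the horizontal midline have swapped in a mirror flip. A solid brown frame runs around the edge of the first image, with the content slightly shrunk inside it.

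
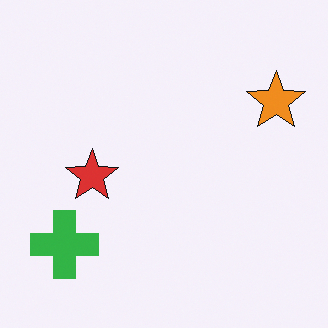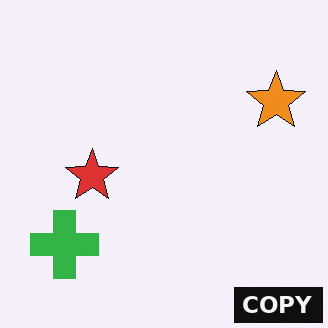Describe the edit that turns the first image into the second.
The second image is the first watermarked with the text "COPY" in the lower-right corner.

A dark label reading "COPY" appears in the lower-right corner.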